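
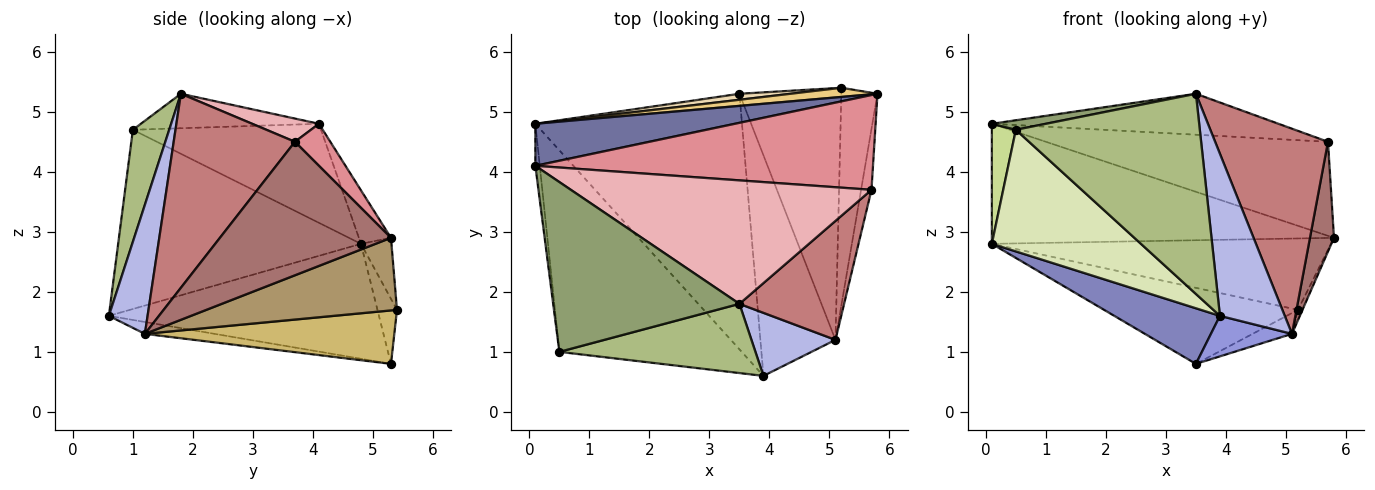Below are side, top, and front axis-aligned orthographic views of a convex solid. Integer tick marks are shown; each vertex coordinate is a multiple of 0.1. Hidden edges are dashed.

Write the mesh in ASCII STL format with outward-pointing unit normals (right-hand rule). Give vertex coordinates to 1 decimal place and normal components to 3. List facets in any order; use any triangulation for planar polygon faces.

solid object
 facet normal -0.088 0.940 0.329
  outer loop
   vertex 0.1 4.8 2.8
   vertex 0.1 4.1 4.8
   vertex 5.8 5.3 2.9
  endloop
 endfacet
 facet normal -0.478 -0.187 -0.859
  outer loop
   vertex 0.1 4.8 2.8
   vertex 3.5 5.3 0.8
   vertex 3.9 0.6 1.6
  endloop
 endfacet
 facet normal -0.154 -0.179 -0.972
  outer loop
   vertex 5.1 1.2 1.3
   vertex 3.9 0.6 1.6
   vertex 3.5 5.3 0.8
  endloop
 endfacet
 facet normal 0.486 -0.814 0.317
  outer loop
   vertex 5.1 1.2 1.3
   vertex 3.5 1.8 5.3
   vertex 3.9 0.6 1.6
  endloop
 endfacet
 facet normal -0.182 -0.055 0.982
  outer loop
   vertex 0.5 1.0 4.7
   vertex 3.5 1.8 5.3
   vertex 0.1 4.1 4.8
  endloop
 endfacet
 facet normal 0.184 -0.929 0.321
  outer loop
   vertex 0.5 1.0 4.7
   vertex 3.9 0.6 1.6
   vertex 3.5 1.8 5.3
  endloop
 endfacet
 facet normal -0.991 -0.126 -0.044
  outer loop
   vertex 0.5 1.0 4.7
   vertex 0.1 4.1 4.8
   vertex 0.1 4.8 2.8
  endloop
 endfacet
 facet normal -0.644 -0.395 -0.655
  outer loop
   vertex 0.5 1.0 4.7
   vertex 0.1 4.8 2.8
   vertex 3.9 0.6 1.6
  endloop
 endfacet
 facet normal 0.895 0.021 -0.446
  outer loop
   vertex 5.2 5.4 1.7
   vertex 5.8 5.3 2.9
   vertex 5.1 1.2 1.3
  endloop
 endfacet
 facet normal 0.463 0.073 -0.883
  outer loop
   vertex 5.2 5.4 1.7
   vertex 5.1 1.2 1.3
   vertex 3.5 5.3 0.8
  endloop
 endfacet
 facet normal -0.089 0.988 0.127
  outer loop
   vertex 5.2 5.4 1.7
   vertex 0.1 4.8 2.8
   vertex 5.8 5.3 2.9
  endloop
 endfacet
 facet normal -0.100 0.992 0.078
  outer loop
   vertex 5.2 5.4 1.7
   vertex 3.5 5.3 0.8
   vertex 0.1 4.8 2.8
  endloop
 endfacet
 facet normal 0.987 -0.139 -0.077
  outer loop
   vertex 5.7 3.7 4.5
   vertex 5.1 1.2 1.3
   vertex 5.8 5.3 2.9
  endloop
 endfacet
 facet normal 0.681 -0.634 0.367
  outer loop
   vertex 5.7 3.7 4.5
   vertex 3.5 1.8 5.3
   vertex 5.1 1.2 1.3
  endloop
 endfacet
 facet normal 0.088 0.702 0.707
  outer loop
   vertex 5.7 3.7 4.5
   vertex 5.8 5.3 2.9
   vertex 0.1 4.1 4.8
  endloop
 endfacet
 facet normal 0.073 0.314 0.947
  outer loop
   vertex 5.7 3.7 4.5
   vertex 0.1 4.1 4.8
   vertex 3.5 1.8 5.3
  endloop
 endfacet
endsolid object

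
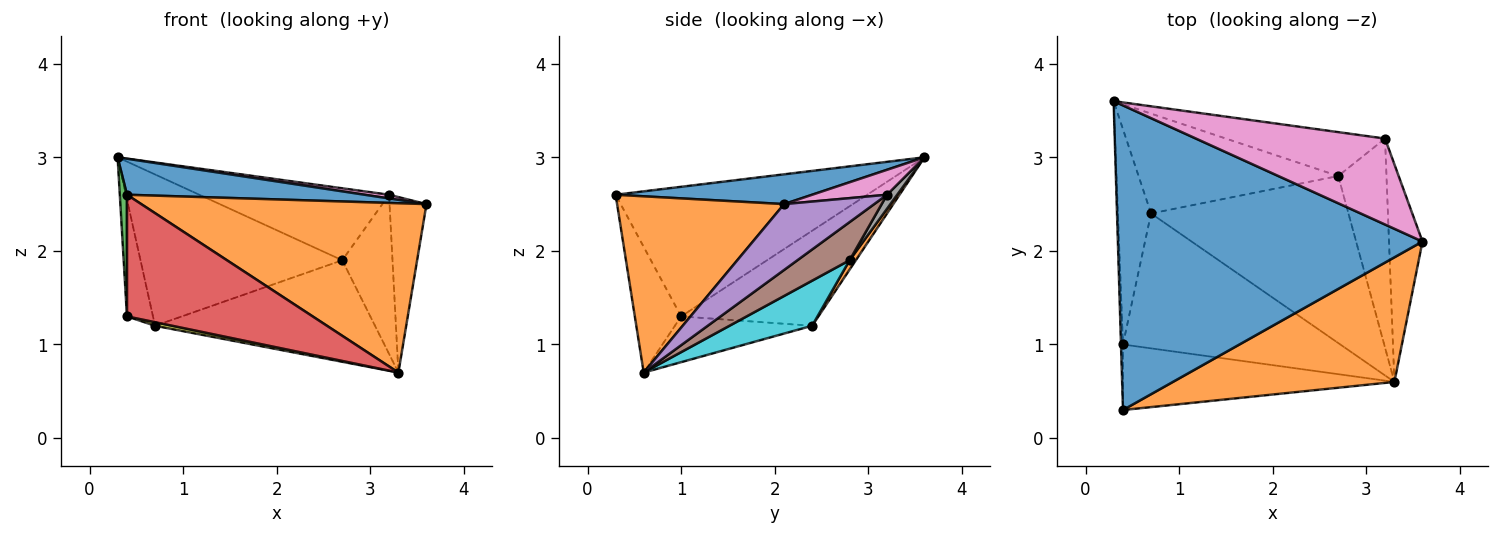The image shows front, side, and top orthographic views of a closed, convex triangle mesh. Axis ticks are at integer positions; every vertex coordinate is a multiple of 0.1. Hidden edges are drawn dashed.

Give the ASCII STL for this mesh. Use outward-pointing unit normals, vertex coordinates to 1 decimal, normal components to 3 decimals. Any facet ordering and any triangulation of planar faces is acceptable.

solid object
 facet normal 0.097 -0.117 0.988
  outer loop
   vertex 0.4 0.3 2.6
   vertex 3.6 2.1 2.5
   vertex 0.3 3.6 3.0
  endloop
 endfacet
 facet normal 0.427 -0.729 0.536
  outer loop
   vertex 3.3 0.6 0.7
   vertex 3.6 2.1 2.5
   vertex 0.4 0.3 2.6
  endloop
 endfacet
 facet normal -0.999 -0.028 -0.015
  outer loop
   vertex 0.4 1.0 1.3
   vertex 0.4 0.3 2.6
   vertex 0.3 3.6 3.0
  endloop
 endfacet
 facet normal -0.214 -0.860 -0.463
  outer loop
   vertex 0.4 1.0 1.3
   vertex 3.3 0.6 0.7
   vertex 0.4 0.3 2.6
  endloop
 endfacet
 facet normal 0.837 0.343 -0.426
  outer loop
   vertex 3.2 3.2 2.6
   vertex 3.6 2.1 2.5
   vertex 3.3 0.6 0.7
  endloop
 endfacet
 facet normal 0.533 0.513 -0.673
  outer loop
   vertex 3.2 3.2 2.6
   vertex 3.3 0.6 0.7
   vertex 2.7 2.8 1.9
  endloop
 endfacet
 facet normal 0.131 -0.042 0.991
  outer loop
   vertex 3.2 3.2 2.6
   vertex 0.3 3.6 3.0
   vertex 3.6 2.1 2.5
  endloop
 endfacet
 facet normal 0.046 0.853 -0.520
  outer loop
   vertex 3.2 3.2 2.6
   vertex 2.7 2.8 1.9
   vertex 0.3 3.6 3.0
  endloop
 endfacet
 facet normal -0.206 -0.026 -0.978
  outer loop
   vertex 0.7 2.4 1.2
   vertex 3.3 0.6 0.7
   vertex 0.4 1.0 1.3
  endloop
 endfacet
 facet normal 0.192 0.510 -0.839
  outer loop
   vertex 0.7 2.4 1.2
   vertex 2.7 2.8 1.9
   vertex 3.3 0.6 0.7
  endloop
 endfacet
 facet normal -0.930 0.176 -0.324
  outer loop
   vertex 0.7 2.4 1.2
   vertex 0.4 1.0 1.3
   vertex 0.3 3.6 3.0
  endloop
 endfacet
 facet normal 0.026 0.834 -0.551
  outer loop
   vertex 0.7 2.4 1.2
   vertex 0.3 3.6 3.0
   vertex 2.7 2.8 1.9
  endloop
 endfacet
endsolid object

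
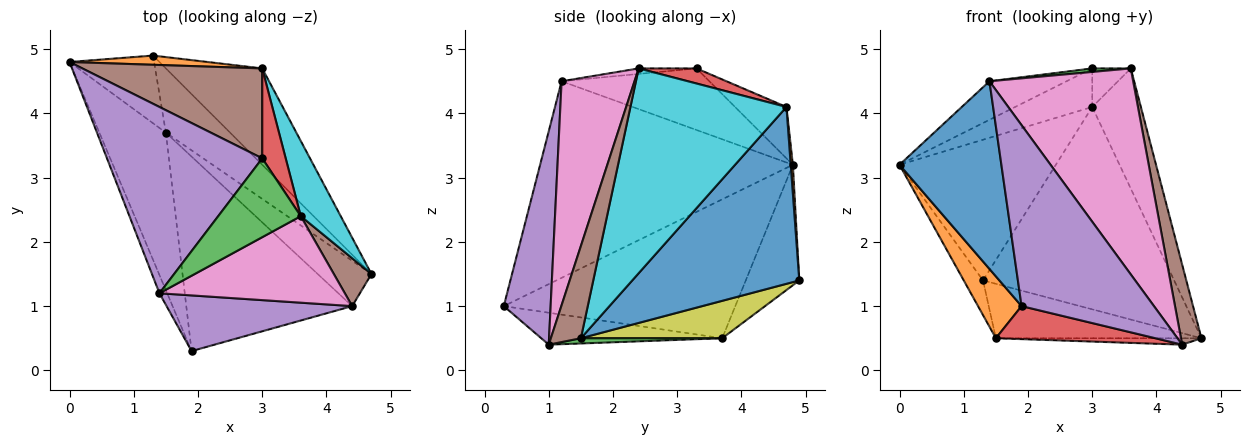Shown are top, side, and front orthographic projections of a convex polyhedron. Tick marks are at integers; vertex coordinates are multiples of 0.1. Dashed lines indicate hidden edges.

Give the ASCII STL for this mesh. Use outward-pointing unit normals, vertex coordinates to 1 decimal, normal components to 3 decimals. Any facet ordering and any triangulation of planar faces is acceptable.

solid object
 facet normal -0.927 -0.374 -0.036
  outer loop
   vertex 1.4 1.2 4.5
   vertex 0.0 4.8 3.2
   vertex 1.9 0.3 1.0
  endloop
 endfacet
 facet normal -0.889 -0.167 -0.426
  outer loop
   vertex 1.5 3.7 0.5
   vertex 1.9 0.3 1.0
   vertex 0.0 4.8 3.2
  endloop
 endfacet
 facet normal 0.096 0.140 -0.986
  outer loop
   vertex 4.4 1.0 0.4
   vertex 1.5 3.7 0.5
   vertex 4.7 1.5 0.5
  endloop
 endfacet
 facet normal -0.186 -0.164 -0.969
  outer loop
   vertex 4.4 1.0 0.4
   vertex 1.9 0.3 1.0
   vertex 1.5 3.7 0.5
  endloop
 endfacet
 facet normal 0.320 -0.905 0.279
  outer loop
   vertex 4.4 1.0 0.4
   vertex 1.4 1.2 4.5
   vertex 1.9 0.3 1.0
  endloop
 endfacet
 facet normal 0.783 -0.534 0.319
  outer loop
   vertex 4.4 1.0 0.4
   vertex 4.7 1.5 0.5
   vertex 3.6 2.4 4.7
  endloop
 endfacet
 facet normal 0.424 -0.835 0.351
  outer loop
   vertex 4.4 1.0 0.4
   vertex 3.6 2.4 4.7
   vertex 1.4 1.2 4.5
  endloop
 endfacet
 facet normal -0.785 0.283 -0.551
  outer loop
   vertex 1.3 4.9 1.4
   vertex 1.5 3.7 0.5
   vertex 0.0 4.8 3.2
  endloop
 endfacet
 facet normal 0.406 0.591 -0.697
  outer loop
   vertex 1.3 4.9 1.4
   vertex 4.7 1.5 0.5
   vertex 1.5 3.7 0.5
  endloop
 endfacet
 facet normal 0.939 0.293 0.183
  outer loop
   vertex 3.0 4.7 4.1
   vertex 3.6 2.4 4.7
   vertex 4.7 1.5 0.5
  endloop
 endfacet
 facet normal 0.619 0.709 -0.338
  outer loop
   vertex 3.0 4.7 4.1
   vertex 4.7 1.5 0.5
   vertex 1.3 4.9 1.4
  endloop
 endfacet
 facet normal 0.014 0.998 0.065
  outer loop
   vertex 3.0 4.7 4.1
   vertex 1.3 4.9 1.4
   vertex 0.0 4.8 3.2
  endloop
 endfacet
 facet normal -0.066 -0.044 0.997
  outer loop
   vertex 3.0 3.3 4.7
   vertex 1.4 1.2 4.5
   vertex 3.6 2.4 4.7
  endloop
 endfacet
 facet normal 0.509 0.339 0.791
  outer loop
   vertex 3.0 3.3 4.7
   vertex 3.6 2.4 4.7
   vertex 3.0 4.7 4.1
  endloop
 endfacet
 facet normal -0.362 0.189 0.913
  outer loop
   vertex 3.0 3.3 4.7
   vertex 0.0 4.8 3.2
   vertex 1.4 1.2 4.5
  endloop
 endfacet
 facet normal -0.254 0.381 0.889
  outer loop
   vertex 3.0 3.3 4.7
   vertex 3.0 4.7 4.1
   vertex 0.0 4.8 3.2
  endloop
 endfacet
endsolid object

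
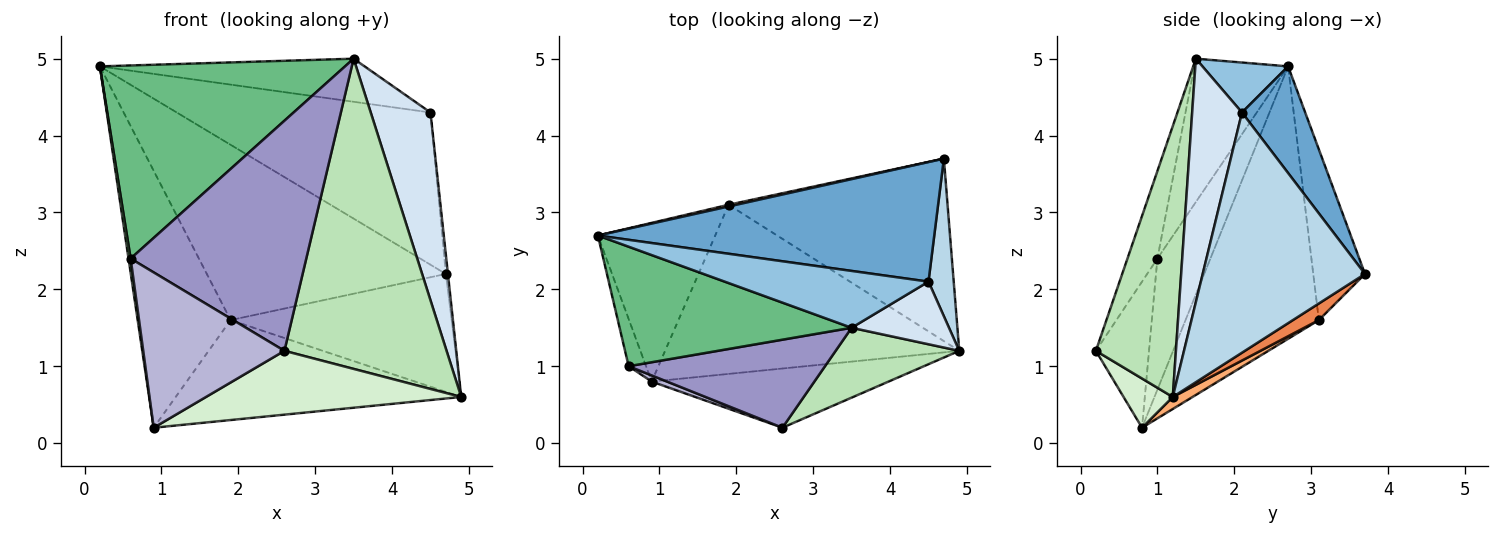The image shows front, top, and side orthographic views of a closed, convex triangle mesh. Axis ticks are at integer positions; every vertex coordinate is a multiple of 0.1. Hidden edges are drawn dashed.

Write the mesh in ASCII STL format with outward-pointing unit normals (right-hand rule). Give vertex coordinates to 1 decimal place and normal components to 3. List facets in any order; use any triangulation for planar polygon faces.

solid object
 facet normal 0.192 0.772 0.606
  outer loop
   vertex 4.5 2.1 4.3
   vertex 4.7 3.7 2.2
   vertex 0.2 2.7 4.9
  endloop
 endfacet
 facet normal 0.192 0.593 0.782
  outer loop
   vertex 4.5 2.1 4.3
   vertex 0.2 2.7 4.9
   vertex 3.5 1.5 5.0
  endloop
 endfacet
 facet normal 0.994 0.013 0.104
  outer loop
   vertex 4.5 2.1 4.3
   vertex 4.9 1.2 0.6
   vertex 4.7 3.7 2.2
  endloop
 endfacet
 facet normal 0.620 -0.744 0.248
  outer loop
   vertex 4.5 2.1 4.3
   vertex 3.5 1.5 5.0
   vertex 4.9 1.2 0.6
  endloop
 endfacet
 facet normal 0.064 0.542 -0.838
  outer loop
   vertex 1.9 3.1 1.6
   vertex 4.7 3.7 2.2
   vertex 4.9 1.2 0.6
  endloop
 endfacet
 facet normal 0.035 0.508 -0.860
  outer loop
   vertex 1.9 3.1 1.6
   vertex 4.9 1.2 0.6
   vertex 0.9 0.8 0.2
  endloop
 endfacet
 facet normal -0.211 0.977 0.010
  outer loop
   vertex 1.9 3.1 1.6
   vertex 0.2 2.7 4.9
   vertex 4.7 3.7 2.2
  endloop
 endfacet
 facet normal -0.774 0.539 -0.333
  outer loop
   vertex 1.9 3.1 1.6
   vertex 0.9 0.8 0.2
   vertex 0.2 2.7 4.9
  endloop
 endfacet
 facet normal -0.309 -0.809 0.500
  outer loop
   vertex 0.6 1.0 2.4
   vertex 3.5 1.5 5.0
   vertex 0.2 2.7 4.9
  endloop
 endfacet
 facet normal -0.991 -0.040 -0.131
  outer loop
   vertex 0.6 1.0 2.4
   vertex 0.2 2.7 4.9
   vertex 0.9 0.8 0.2
  endloop
 endfacet
 facet normal 0.434 -0.879 0.198
  outer loop
   vertex 2.6 0.2 1.2
   vertex 4.9 1.2 0.6
   vertex 3.5 1.5 5.0
  endloop
 endfacet
 facet normal 0.140 -0.726 -0.673
  outer loop
   vertex 2.6 0.2 1.2
   vertex 0.9 0.8 0.2
   vertex 4.9 1.2 0.6
  endloop
 endfacet
 facet normal -0.157 -0.922 0.353
  outer loop
   vertex 2.6 0.2 1.2
   vertex 3.5 1.5 5.0
   vertex 0.6 1.0 2.4
  endloop
 endfacet
 facet normal -0.352 -0.935 0.037
  outer loop
   vertex 2.6 0.2 1.2
   vertex 0.6 1.0 2.4
   vertex 0.9 0.8 0.2
  endloop
 endfacet
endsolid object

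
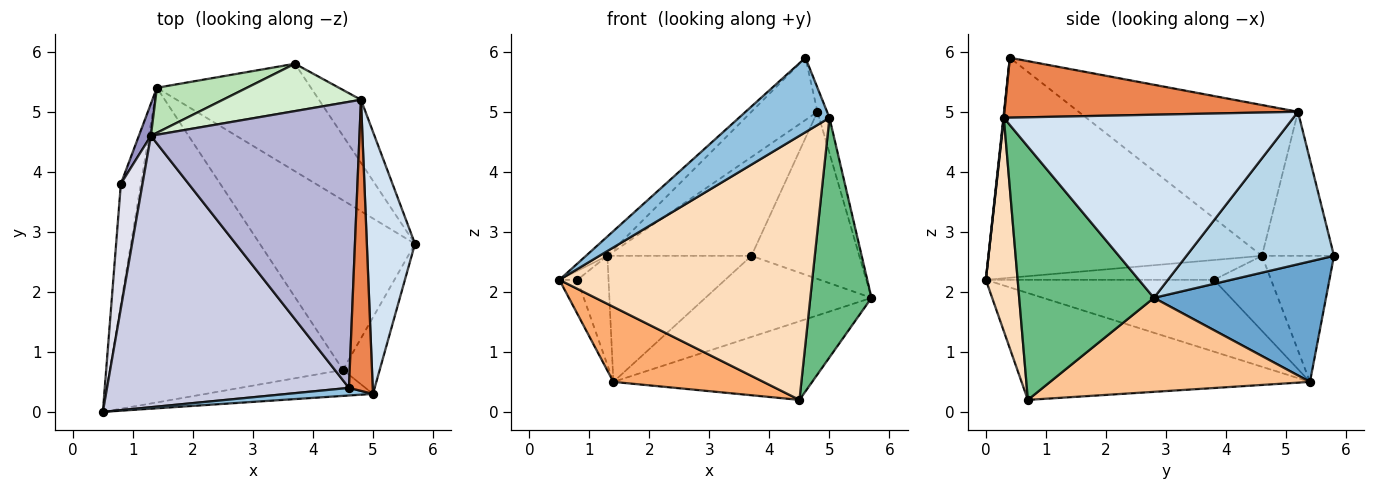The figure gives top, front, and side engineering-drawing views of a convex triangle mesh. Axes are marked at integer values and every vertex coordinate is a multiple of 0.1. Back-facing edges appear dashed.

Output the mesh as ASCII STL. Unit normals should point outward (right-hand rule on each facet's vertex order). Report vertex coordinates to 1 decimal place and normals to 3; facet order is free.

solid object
 facet normal 0.529 0.511 -0.677
  outer loop
   vertex 1.4 5.4 0.5
   vertex 3.7 5.8 2.6
   vertex 5.7 2.8 1.9
  endloop
 endfacet
 facet normal 0.005 -0.995 0.102
  outer loop
   vertex 5.0 0.3 4.9
   vertex 4.6 0.4 5.9
   vertex 0.5 0.0 2.2
  endloop
 endfacet
 facet normal 0.788 0.576 -0.217
  outer loop
   vertex 4.8 5.2 5.0
   vertex 5.7 2.8 1.9
   vertex 3.7 5.8 2.6
  endloop
 endfacet
 facet normal 0.967 0.034 0.254
  outer loop
   vertex 4.8 5.2 5.0
   vertex 5.0 0.3 4.9
   vertex 5.7 2.8 1.9
  endloop
 endfacet
 facet normal 0.929 0.030 0.369
  outer loop
   vertex 4.8 5.2 5.0
   vertex 4.6 0.4 5.9
   vertex 5.0 0.3 4.9
  endloop
 endfacet
 facet normal -0.407 -0.212 -0.888
  outer loop
   vertex 4.5 0.7 0.2
   vertex 0.5 0.0 2.2
   vertex 1.4 5.4 0.5
  endloop
 endfacet
 facet normal 0.482 0.368 -0.795
  outer loop
   vertex 4.5 0.7 0.2
   vertex 1.4 5.4 0.5
   vertex 5.7 2.8 1.9
  endloop
 endfacet
 facet normal 0.124 -0.987 -0.097
  outer loop
   vertex 4.5 0.7 0.2
   vertex 5.0 0.3 4.9
   vertex 0.5 0.0 2.2
  endloop
 endfacet
 facet normal 0.903 -0.410 -0.131
  outer loop
   vertex 4.5 0.7 0.2
   vertex 5.7 2.8 1.9
   vertex 5.0 0.3 4.9
  endloop
 endfacet
 facet normal -0.961 0.076 -0.268
  outer loop
   vertex 0.8 3.8 2.2
   vertex 1.4 5.4 0.5
   vertex 0.5 0.0 2.2
  endloop
 endfacet
 facet normal -0.426 0.852 0.304
  outer loop
   vertex 1.3 4.6 2.6
   vertex 3.7 5.8 2.6
   vertex 1.4 5.4 0.5
  endloop
 endfacet
 facet normal -0.411 0.822 0.394
  outer loop
   vertex 1.3 4.6 2.6
   vertex 4.8 5.2 5.0
   vertex 3.7 5.8 2.6
  endloop
 endfacet
 facet normal -0.870 0.474 0.139
  outer loop
   vertex 1.3 4.6 2.6
   vertex 1.4 5.4 0.5
   vertex 0.8 3.8 2.2
  endloop
 endfacet
 facet normal -0.577 0.174 0.798
  outer loop
   vertex 1.3 4.6 2.6
   vertex 4.6 0.4 5.9
   vertex 4.8 5.2 5.0
  endloop
 endfacet
 facet normal -0.672 0.053 0.739
  outer loop
   vertex 1.3 4.6 2.6
   vertex 0.5 0.0 2.2
   vertex 4.6 0.4 5.9
  endloop
 endfacet
 facet normal -0.674 0.053 0.736
  outer loop
   vertex 1.3 4.6 2.6
   vertex 0.8 3.8 2.2
   vertex 0.5 0.0 2.2
  endloop
 endfacet
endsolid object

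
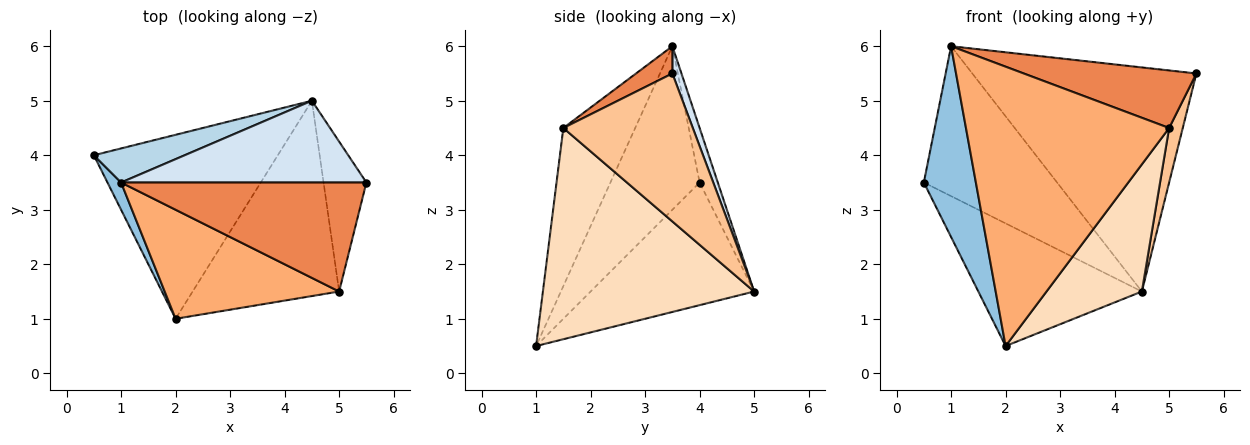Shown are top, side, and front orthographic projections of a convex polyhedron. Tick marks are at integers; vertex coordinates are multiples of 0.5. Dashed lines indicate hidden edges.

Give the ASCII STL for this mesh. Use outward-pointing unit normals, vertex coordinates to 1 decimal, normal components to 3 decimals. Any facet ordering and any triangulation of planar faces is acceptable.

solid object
 facet normal -0.485 0.485 -0.728
  outer loop
   vertex 4.5 5.0 1.5
   vertex 2.0 1.0 0.5
   vertex 0.5 4.0 3.5
  endloop
 endfacet
 facet normal -0.862 -0.503 0.072
  outer loop
   vertex 1.0 3.5 6.0
   vertex 0.5 4.0 3.5
   vertex 2.0 1.0 0.5
  endloop
 endfacet
 facet normal -0.132 0.967 0.220
  outer loop
   vertex 1.0 3.5 6.0
   vertex 4.5 5.0 1.5
   vertex 0.5 4.0 3.5
  endloop
 endfacet
 facet normal 0.038 0.939 0.343
  outer loop
   vertex 1.0 3.5 6.0
   vertex 5.5 3.5 5.5
   vertex 4.5 5.0 1.5
  endloop
 endfacet
 facet normal 0.098 -0.465 0.880
  outer loop
   vertex 5.0 1.5 4.5
   vertex 5.5 3.5 5.5
   vertex 1.0 3.5 6.0
  endloop
 endfacet
 facet normal -0.313 -0.885 0.345
  outer loop
   vertex 5.0 1.5 4.5
   vertex 1.0 3.5 6.0
   vertex 2.0 1.0 0.5
  endloop
 endfacet
 facet normal 0.956 -0.101 -0.277
  outer loop
   vertex 5.0 1.5 4.5
   vertex 4.5 5.0 1.5
   vertex 5.5 3.5 5.5
  endloop
 endfacet
 facet normal 0.770 -0.348 -0.534
  outer loop
   vertex 5.0 1.5 4.5
   vertex 2.0 1.0 0.5
   vertex 4.5 5.0 1.5
  endloop
 endfacet
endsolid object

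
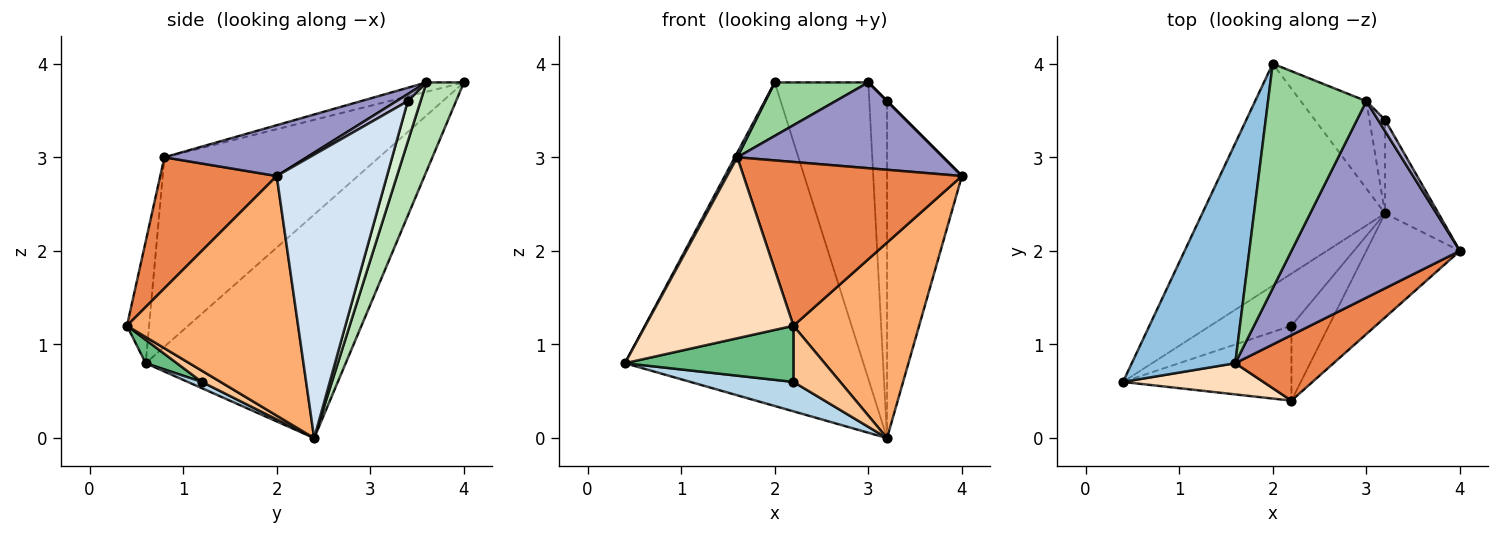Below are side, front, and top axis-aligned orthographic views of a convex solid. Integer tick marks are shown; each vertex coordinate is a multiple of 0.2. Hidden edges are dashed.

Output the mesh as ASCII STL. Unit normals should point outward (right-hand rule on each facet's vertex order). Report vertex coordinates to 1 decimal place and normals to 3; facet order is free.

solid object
 facet normal -0.569 0.678 -0.465
  outer loop
   vertex 3.2 2.4 0.0
   vertex 0.4 0.6 0.8
   vertex 2.0 4.0 3.8
  endloop
 endfacet
 facet normal -0.877 -0.010 0.480
  outer loop
   vertex 1.6 0.8 3.0
   vertex 2.0 4.0 3.8
   vertex 0.4 0.6 0.8
  endloop
 endfacet
 facet normal 0.067 -0.490 -0.869
  outer loop
   vertex 2.2 1.2 0.6
   vertex 0.4 0.6 0.8
   vertex 3.2 2.4 0.0
  endloop
 endfacet
 facet normal 0.817 0.555 -0.154
  outer loop
   vertex 3.2 3.4 3.6
   vertex 4.0 2.0 2.8
   vertex 3.2 2.4 0.0
  endloop
 endfacet
 facet normal 0.444 -0.832 0.333
  outer loop
   vertex 2.2 0.4 1.2
   vertex 4.0 2.0 2.8
   vertex 1.6 0.8 3.0
  endloop
 endfacet
 facet normal 0.769 -0.565 -0.300
  outer loop
   vertex 2.2 0.4 1.2
   vertex 3.2 2.4 0.0
   vertex 4.0 2.0 2.8
  endloop
 endfacet
 facet normal 0.233 -0.583 -0.778
  outer loop
   vertex 2.2 0.4 1.2
   vertex 2.2 1.2 0.6
   vertex 3.2 2.4 0.0
  endloop
 endfacet
 facet normal -0.146 -0.975 0.168
  outer loop
   vertex 2.2 0.4 1.2
   vertex 1.6 0.8 3.0
   vertex 0.4 0.6 0.8
  endloop
 endfacet
 facet normal 0.110 -0.596 -0.795
  outer loop
   vertex 2.2 0.4 1.2
   vertex 0.4 0.6 0.8
   vertex 2.2 1.2 0.6
  endloop
 endfacet
 facet normal -0.092 -0.231 0.969
  outer loop
   vertex 3.0 3.6 3.8
   vertex 2.0 4.0 3.8
   vertex 1.6 0.8 3.0
  endloop
 endfacet
 facet normal 0.358 0.896 -0.264
  outer loop
   vertex 3.0 3.6 3.8
   vertex 3.2 2.4 0.0
   vertex 2.0 4.0 3.8
  endloop
 endfacet
 facet normal 0.571 0.791 -0.220
  outer loop
   vertex 3.0 3.6 3.8
   vertex 3.2 3.4 3.6
   vertex 3.2 2.4 0.0
  endloop
 endfacet
 facet normal 0.266 -0.386 0.883
  outer loop
   vertex 3.0 3.6 3.8
   vertex 1.6 0.8 3.0
   vertex 4.0 2.0 2.8
  endloop
 endfacet
 facet normal 0.707 0.000 0.707
  outer loop
   vertex 3.0 3.6 3.8
   vertex 4.0 2.0 2.8
   vertex 3.2 3.4 3.6
  endloop
 endfacet
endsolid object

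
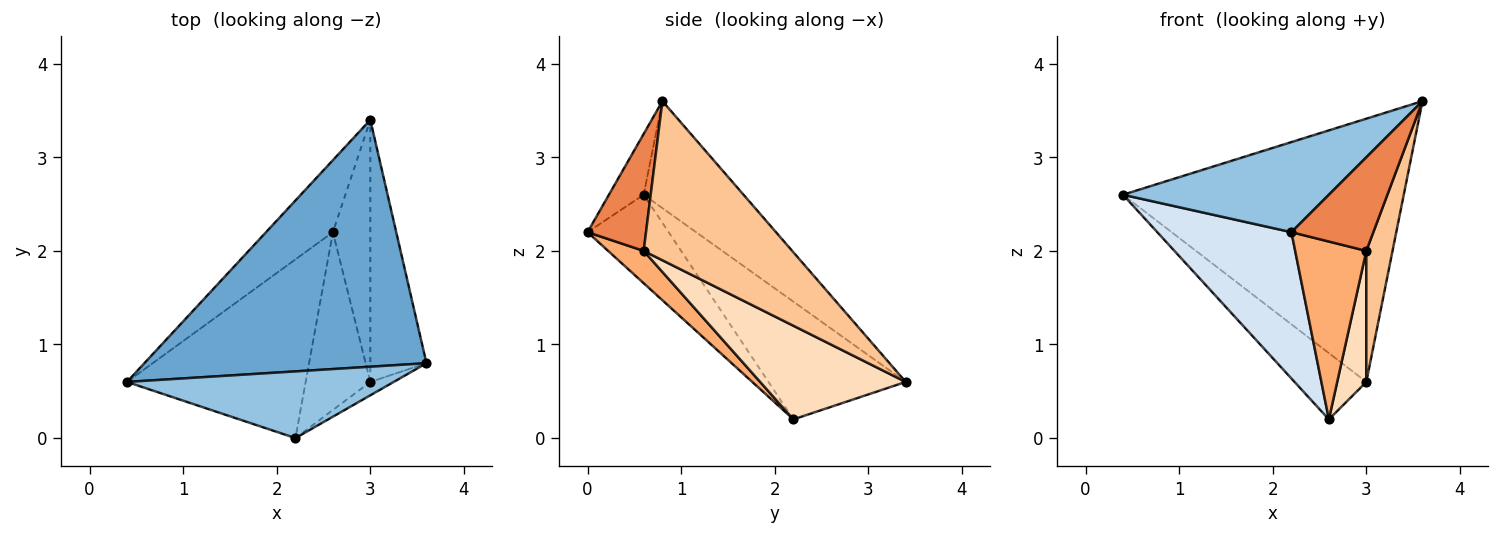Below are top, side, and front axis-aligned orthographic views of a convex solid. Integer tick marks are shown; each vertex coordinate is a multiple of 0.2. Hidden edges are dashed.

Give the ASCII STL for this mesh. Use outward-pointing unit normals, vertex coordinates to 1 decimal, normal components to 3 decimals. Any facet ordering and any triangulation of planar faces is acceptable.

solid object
 facet normal -0.251 0.706 0.662
  outer loop
   vertex 3.0 3.4 0.6
   vertex 0.4 0.6 2.6
   vertex 3.6 0.8 3.6
  endloop
 endfacet
 facet normal -0.134 -0.796 0.590
  outer loop
   vertex 2.2 0.0 2.2
   vertex 3.6 0.8 3.6
   vertex 0.4 0.6 2.6
  endloop
 endfacet
 facet normal -0.792 0.414 -0.450
  outer loop
   vertex 2.6 2.2 0.2
   vertex 0.4 0.6 2.6
   vertex 3.0 3.4 0.6
  endloop
 endfacet
 facet normal -0.358 -0.592 -0.722
  outer loop
   vertex 2.6 2.2 0.2
   vertex 2.2 0.0 2.2
   vertex 0.4 0.6 2.6
  endloop
 endfacet
 facet normal 0.577 -0.808 -0.115
  outer loop
   vertex 3.0 0.6 2.0
   vertex 3.6 0.8 3.6
   vertex 2.2 0.0 2.2
  endloop
 endfacet
 facet normal 0.333 -0.667 -0.667
  outer loop
   vertex 3.0 0.6 2.0
   vertex 2.2 0.0 2.2
   vertex 2.6 2.2 0.2
  endloop
 endfacet
 facet normal 0.930 -0.164 -0.328
  outer loop
   vertex 3.0 0.6 2.0
   vertex 3.0 3.4 0.6
   vertex 3.6 0.8 3.6
  endloop
 endfacet
 facet normal 0.913 -0.183 -0.365
  outer loop
   vertex 3.0 0.6 2.0
   vertex 2.6 2.2 0.2
   vertex 3.0 3.4 0.6
  endloop
 endfacet
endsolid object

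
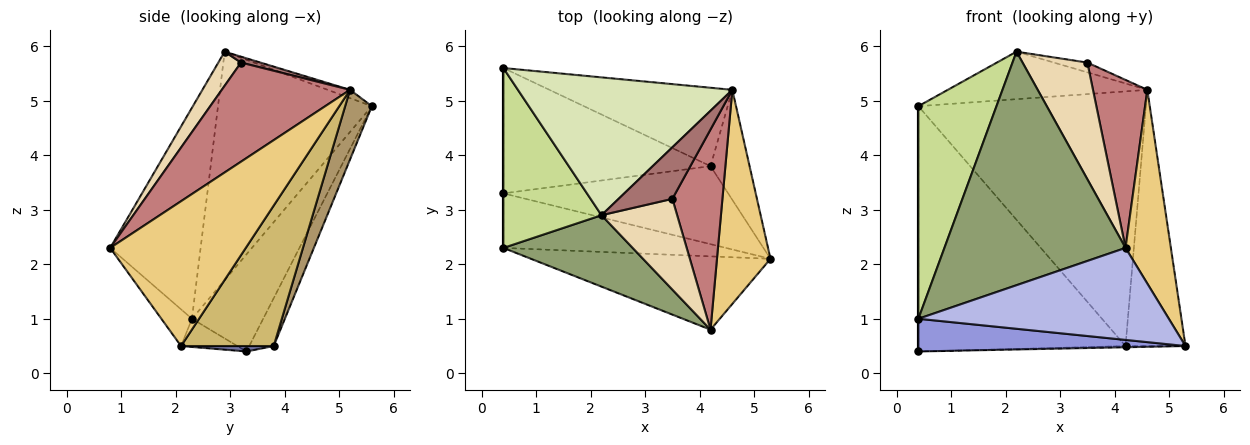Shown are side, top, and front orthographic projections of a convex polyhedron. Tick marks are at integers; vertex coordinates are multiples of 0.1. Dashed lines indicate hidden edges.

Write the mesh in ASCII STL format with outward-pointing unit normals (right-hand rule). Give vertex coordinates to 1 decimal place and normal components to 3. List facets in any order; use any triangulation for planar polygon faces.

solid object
 facet normal 0.024 0.016 -1.000
  outer loop
   vertex 4.2 3.8 0.5
   vertex 5.3 2.1 0.5
   vertex 0.4 3.3 0.4
  endloop
 endfacet
 facet normal -0.105 0.886 -0.453
  outer loop
   vertex 4.2 3.8 0.5
   vertex 0.4 3.3 0.4
   vertex 0.4 5.6 4.9
  endloop
 endfacet
 facet normal -0.108 -0.511 -0.852
  outer loop
   vertex 0.4 2.3 1.0
   vertex 0.4 3.3 0.4
   vertex 5.3 2.1 0.5
  endloop
 endfacet
 facet normal -0.095 -0.779 -0.620
  outer loop
   vertex 0.4 2.3 1.0
   vertex 5.3 2.1 0.5
   vertex 4.2 0.8 2.3
  endloop
 endfacet
 facet normal -0.431 -0.863 0.264
  outer loop
   vertex 0.4 2.3 1.0
   vertex 4.2 0.8 2.3
   vertex 2.2 2.9 5.9
  endloop
 endfacet
 facet normal -1.000 0.000 0.000
  outer loop
   vertex 0.4 2.3 1.0
   vertex 0.4 5.6 4.9
   vertex 0.4 3.3 0.4
  endloop
 endfacet
 facet normal -0.833 -0.423 0.358
  outer loop
   vertex 0.4 2.3 1.0
   vertex 2.2 2.9 5.9
   vertex 0.4 5.6 4.9
  endloop
 endfacet
 facet normal -0.036 0.326 0.945
  outer loop
   vertex 4.6 5.2 5.2
   vertex 0.4 5.6 4.9
   vertex 2.2 2.9 5.9
  endloop
 endfacet
 facet normal 0.111 0.950 -0.292
  outer loop
   vertex 4.6 5.2 5.2
   vertex 4.2 3.8 0.5
   vertex 0.4 5.6 4.9
  endloop
 endfacet
 facet normal 0.818 0.529 -0.227
  outer loop
   vertex 4.6 5.2 5.2
   vertex 5.3 2.1 0.5
   vertex 4.2 3.8 0.5
  endloop
 endfacet
 facet normal 0.895 -0.299 0.331
  outer loop
   vertex 4.6 5.2 5.2
   vertex 4.2 0.8 2.3
   vertex 5.3 2.1 0.5
  endloop
 endfacet
 facet normal 0.267 -0.761 0.592
  outer loop
   vertex 3.5 3.2 5.7
   vertex 2.2 2.9 5.9
   vertex 4.2 0.8 2.3
  endloop
 endfacet
 facet normal 0.108 0.185 0.977
  outer loop
   vertex 3.5 3.2 5.7
   vertex 4.6 5.2 5.2
   vertex 2.2 2.9 5.9
  endloop
 endfacet
 facet normal 0.835 -0.354 0.422
  outer loop
   vertex 3.5 3.2 5.7
   vertex 4.2 0.8 2.3
   vertex 4.6 5.2 5.2
  endloop
 endfacet
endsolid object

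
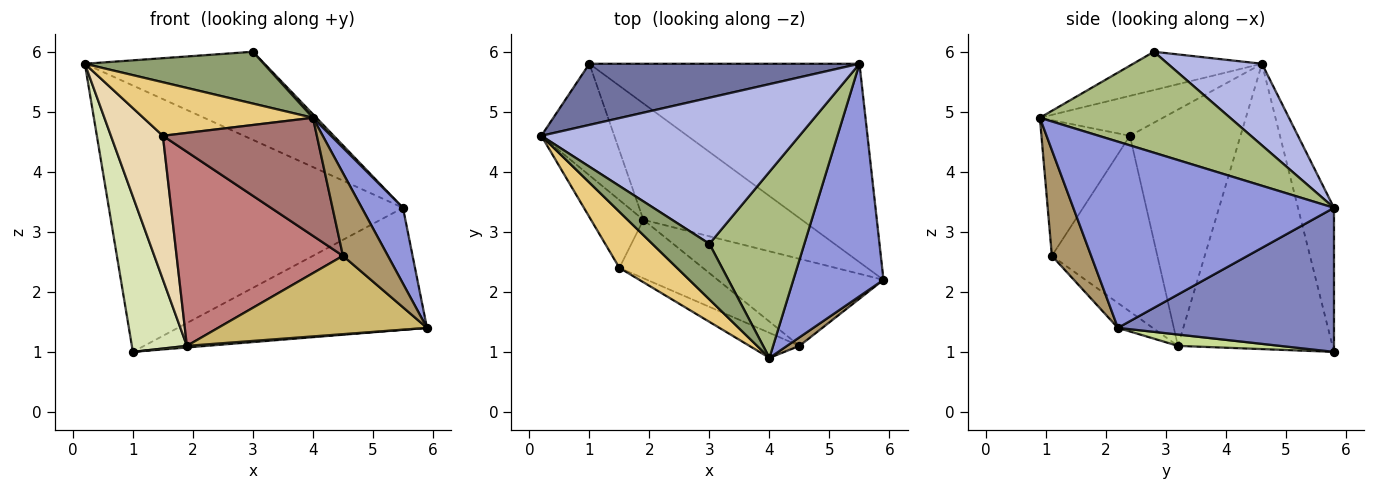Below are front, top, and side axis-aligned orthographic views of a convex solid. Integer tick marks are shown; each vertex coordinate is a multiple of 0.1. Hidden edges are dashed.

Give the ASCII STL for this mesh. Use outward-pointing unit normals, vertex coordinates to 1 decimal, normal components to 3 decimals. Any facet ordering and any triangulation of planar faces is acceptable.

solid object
 facet normal -0.119 0.968 0.222
  outer loop
   vertex 1.0 5.8 1.0
   vertex 0.2 4.6 5.8
   vertex 5.5 5.8 3.4
  endloop
 endfacet
 facet normal 0.414 0.477 -0.776
  outer loop
   vertex 1.0 5.8 1.0
   vertex 5.5 5.8 3.4
   vertex 5.9 2.2 1.4
  endloop
 endfacet
 facet normal 0.891 -0.141 0.431
  outer loop
   vertex 4.0 0.9 4.9
   vertex 5.9 2.2 1.4
   vertex 5.5 5.8 3.4
  endloop
 endfacet
 facet normal 0.261 0.498 0.827
  outer loop
   vertex 3.0 2.8 6.0
   vertex 5.5 5.8 3.4
   vertex 0.2 4.6 5.8
  endloop
 endfacet
 facet normal -0.440 -0.612 0.657
  outer loop
   vertex 3.0 2.8 6.0
   vertex 0.2 4.6 5.8
   vertex 4.0 0.9 4.9
  endloop
 endfacet
 facet normal 0.728 -0.013 0.685
  outer loop
   vertex 3.0 2.8 6.0
   vertex 4.0 0.9 4.9
   vertex 5.5 5.8 3.4
  endloop
 endfacet
 facet normal 0.071 -0.014 -0.997
  outer loop
   vertex 1.9 3.2 1.1
   vertex 1.0 5.8 1.0
   vertex 5.9 2.2 1.4
  endloop
 endfacet
 facet normal -0.916 -0.326 -0.234
  outer loop
   vertex 1.9 3.2 1.1
   vertex 0.2 4.6 5.8
   vertex 1.0 5.8 1.0
  endloop
 endfacet
 facet normal 0.656 -0.751 0.077
  outer loop
   vertex 4.5 1.1 2.6
   vertex 5.9 2.2 1.4
   vertex 4.0 0.9 4.9
  endloop
 endfacet
 facet normal -0.111 -0.665 -0.739
  outer loop
   vertex 4.5 1.1 2.6
   vertex 1.9 3.2 1.1
   vertex 5.9 2.2 1.4
  endloop
 endfacet
 facet normal -0.448 -0.617 0.647
  outer loop
   vertex 1.5 2.4 4.6
   vertex 4.0 0.9 4.9
   vertex 0.2 4.6 5.8
  endloop
 endfacet
 facet normal -0.887 -0.417 -0.197
  outer loop
   vertex 1.5 2.4 4.6
   vertex 0.2 4.6 5.8
   vertex 1.9 3.2 1.1
  endloop
 endfacet
 facet normal -0.490 -0.853 -0.181
  outer loop
   vertex 1.5 2.4 4.6
   vertex 4.5 1.1 2.6
   vertex 4.0 0.9 4.9
  endloop
 endfacet
 facet normal -0.519 -0.819 -0.246
  outer loop
   vertex 1.5 2.4 4.6
   vertex 1.9 3.2 1.1
   vertex 4.5 1.1 2.6
  endloop
 endfacet
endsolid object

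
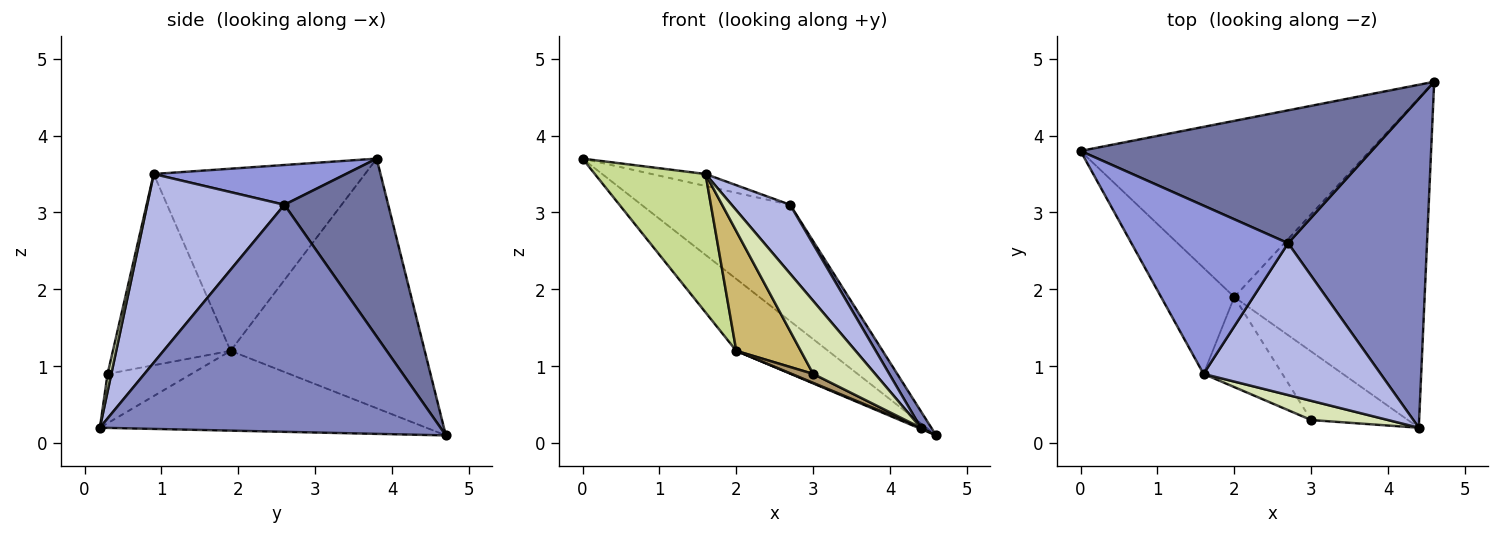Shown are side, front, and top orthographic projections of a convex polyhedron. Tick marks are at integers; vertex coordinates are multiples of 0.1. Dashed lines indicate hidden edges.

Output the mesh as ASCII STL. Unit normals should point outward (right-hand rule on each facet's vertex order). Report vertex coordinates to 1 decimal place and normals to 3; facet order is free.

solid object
 facet normal 0.418 0.598 0.684
  outer loop
   vertex 2.7 2.6 3.1
   vertex 4.6 4.7 0.1
   vertex 0.0 3.8 3.7
  endloop
 endfacet
 facet normal 0.853 -0.026 0.522
  outer loop
   vertex 2.7 2.6 3.1
   vertex 4.4 0.2 0.2
   vertex 4.6 4.7 0.1
  endloop
 endfacet
 facet normal 0.245 0.069 0.967
  outer loop
   vertex 1.6 0.9 3.5
   vertex 2.7 2.6 3.1
   vertex 0.0 3.8 3.7
  endloop
 endfacet
 facet normal 0.696 -0.297 0.654
  outer loop
   vertex 1.6 0.9 3.5
   vertex 4.4 0.2 0.2
   vertex 2.7 2.6 3.1
  endloop
 endfacet
 facet normal -0.624 0.295 -0.724
  outer loop
   vertex 2.0 1.9 1.2
   vertex 0.0 3.8 3.7
   vertex 4.6 4.7 0.1
  endloop
 endfacet
 facet normal -0.387 -0.003 -0.922
  outer loop
   vertex 2.0 1.9 1.2
   vertex 4.6 4.7 0.1
   vertex 4.4 0.2 0.2
  endloop
 endfacet
 facet normal -0.834 -0.437 -0.335
  outer loop
   vertex 2.0 1.9 1.2
   vertex 1.6 0.9 3.5
   vertex 0.0 3.8 3.7
  endloop
 endfacet
 facet normal 0.058 -0.965 0.254
  outer loop
   vertex 3.0 0.3 0.9
   vertex 4.4 0.2 0.2
   vertex 1.6 0.9 3.5
  endloop
 endfacet
 facet normal -0.451 -0.116 -0.885
  outer loop
   vertex 3.0 0.3 0.9
   vertex 2.0 1.9 1.2
   vertex 4.4 0.2 0.2
  endloop
 endfacet
 facet normal -0.825 -0.452 -0.340
  outer loop
   vertex 3.0 0.3 0.9
   vertex 1.6 0.9 3.5
   vertex 2.0 1.9 1.2
  endloop
 endfacet
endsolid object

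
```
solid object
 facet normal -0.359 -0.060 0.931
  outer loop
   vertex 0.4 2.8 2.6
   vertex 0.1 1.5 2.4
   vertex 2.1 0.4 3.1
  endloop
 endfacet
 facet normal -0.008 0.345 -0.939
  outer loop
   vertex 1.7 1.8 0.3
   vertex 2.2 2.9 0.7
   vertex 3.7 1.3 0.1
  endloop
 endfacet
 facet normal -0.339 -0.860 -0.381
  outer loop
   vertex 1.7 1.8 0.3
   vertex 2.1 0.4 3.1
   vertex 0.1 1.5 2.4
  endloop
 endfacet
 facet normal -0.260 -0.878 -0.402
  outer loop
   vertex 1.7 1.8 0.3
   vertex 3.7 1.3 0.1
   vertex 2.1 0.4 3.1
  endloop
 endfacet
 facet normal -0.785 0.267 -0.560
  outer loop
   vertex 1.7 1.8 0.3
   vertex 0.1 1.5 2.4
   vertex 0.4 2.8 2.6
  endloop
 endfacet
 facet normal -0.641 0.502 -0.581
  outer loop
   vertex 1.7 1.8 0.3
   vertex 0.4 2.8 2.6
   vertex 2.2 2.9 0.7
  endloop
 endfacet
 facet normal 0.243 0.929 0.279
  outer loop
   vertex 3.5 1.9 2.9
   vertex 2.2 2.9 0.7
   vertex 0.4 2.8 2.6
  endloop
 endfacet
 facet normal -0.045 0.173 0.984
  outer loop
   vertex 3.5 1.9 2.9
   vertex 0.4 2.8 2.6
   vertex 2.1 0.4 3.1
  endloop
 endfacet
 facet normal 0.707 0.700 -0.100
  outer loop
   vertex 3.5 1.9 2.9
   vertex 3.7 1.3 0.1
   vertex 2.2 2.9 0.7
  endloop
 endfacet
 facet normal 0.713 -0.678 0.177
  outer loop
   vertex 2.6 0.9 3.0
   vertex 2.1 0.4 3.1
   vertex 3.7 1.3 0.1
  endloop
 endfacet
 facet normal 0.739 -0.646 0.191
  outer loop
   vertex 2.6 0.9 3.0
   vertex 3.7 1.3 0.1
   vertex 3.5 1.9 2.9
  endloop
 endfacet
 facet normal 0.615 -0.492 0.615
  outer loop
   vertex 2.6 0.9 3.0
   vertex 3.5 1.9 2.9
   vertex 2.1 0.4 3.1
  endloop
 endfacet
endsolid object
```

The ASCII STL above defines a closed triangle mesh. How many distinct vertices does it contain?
8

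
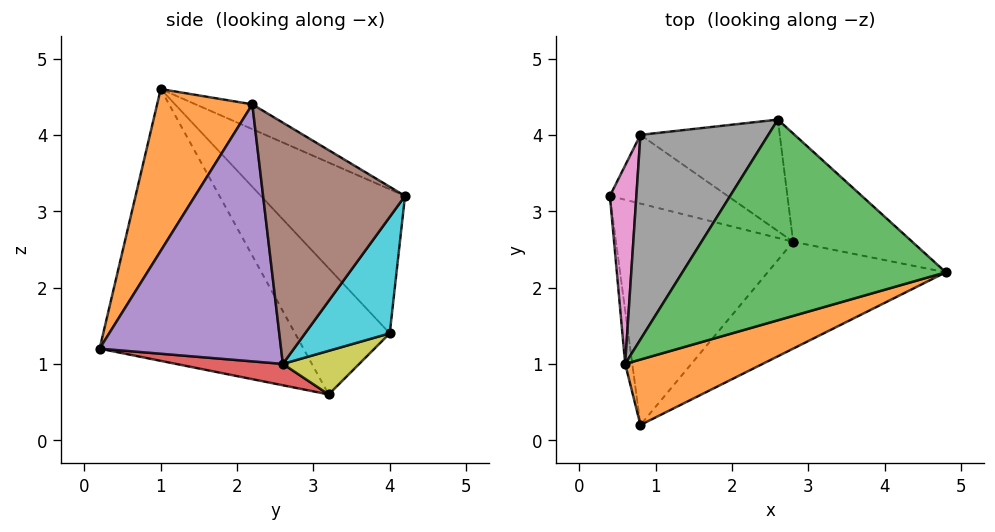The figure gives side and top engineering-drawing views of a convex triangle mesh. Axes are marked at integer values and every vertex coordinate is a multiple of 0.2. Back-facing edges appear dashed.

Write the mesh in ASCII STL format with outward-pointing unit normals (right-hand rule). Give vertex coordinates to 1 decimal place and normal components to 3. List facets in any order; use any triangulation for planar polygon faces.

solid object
 facet normal -0.990 -0.137 -0.026
  outer loop
   vertex 0.6 1.0 4.6
   vertex 0.4 3.2 0.6
   vertex 0.8 0.2 1.2
  endloop
 endfacet
 facet normal 0.277 -0.931 0.235
  outer loop
   vertex 0.6 1.0 4.6
   vertex 0.8 0.2 1.2
   vertex 4.8 2.2 4.4
  endloop
 endfacet
 facet normal -0.084 0.443 0.893
  outer loop
   vertex 2.6 4.2 3.2
   vertex 0.6 1.0 4.6
   vertex 4.8 2.2 4.4
  endloop
 endfacet
 facet normal 0.118 -0.180 -0.977
  outer loop
   vertex 2.8 2.6 1.0
   vertex 0.8 0.2 1.2
   vertex 0.4 3.2 0.6
  endloop
 endfacet
 facet normal 0.663 -0.591 -0.460
  outer loop
   vertex 2.8 2.6 1.0
   vertex 4.8 2.2 4.4
   vertex 0.8 0.2 1.2
  endloop
 endfacet
 facet normal 0.727 0.585 -0.359
  outer loop
   vertex 2.8 2.6 1.0
   vertex 2.6 4.2 3.2
   vertex 4.8 2.2 4.4
  endloop
 endfacet
 facet normal -0.941 0.273 0.197
  outer loop
   vertex 0.8 4.0 1.4
   vertex 0.4 3.2 0.6
   vertex 0.6 1.0 4.6
  endloop
 endfacet
 facet normal -0.596 0.604 0.529
  outer loop
   vertex 0.8 4.0 1.4
   vertex 0.6 1.0 4.6
   vertex 2.6 4.2 3.2
  endloop
 endfacet
 facet normal 0.276 0.607 -0.745
  outer loop
   vertex 0.8 4.0 1.4
   vertex 2.8 2.6 1.0
   vertex 0.4 3.2 0.6
  endloop
 endfacet
 facet normal 0.424 0.750 -0.507
  outer loop
   vertex 0.8 4.0 1.4
   vertex 2.6 4.2 3.2
   vertex 2.8 2.6 1.0
  endloop
 endfacet
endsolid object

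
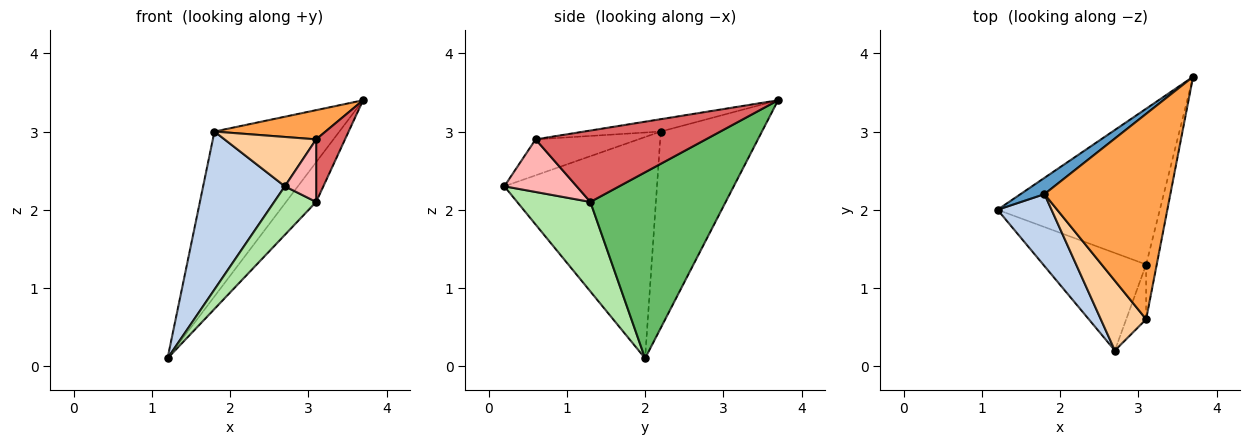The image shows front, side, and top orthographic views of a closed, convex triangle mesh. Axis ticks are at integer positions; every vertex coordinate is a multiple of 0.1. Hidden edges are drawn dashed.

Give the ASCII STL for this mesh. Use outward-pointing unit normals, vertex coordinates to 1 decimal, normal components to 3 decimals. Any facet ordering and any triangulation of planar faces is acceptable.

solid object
 facet normal -0.628 0.775 0.076
  outer loop
   vertex 1.8 2.2 3.0
   vertex 3.7 3.7 3.4
   vertex 1.2 2.0 0.1
  endloop
 endfacet
 facet normal -0.862 -0.461 0.210
  outer loop
   vertex 1.8 2.2 3.0
   vertex 1.2 2.0 0.1
   vertex 2.7 0.2 2.3
  endloop
 endfacet
 facet normal -0.097 -0.140 0.985
  outer loop
   vertex 3.1 0.6 2.9
   vertex 3.7 3.7 3.4
   vertex 1.8 2.2 3.0
  endloop
 endfacet
 facet normal -0.544 -0.485 0.685
  outer loop
   vertex 3.1 0.6 2.9
   vertex 1.8 2.2 3.0
   vertex 2.7 0.2 2.3
  endloop
 endfacet
 facet normal 0.743 0.165 -0.648
  outer loop
   vertex 3.1 1.3 2.1
   vertex 1.2 2.0 0.1
   vertex 3.7 3.7 3.4
  endloop
 endfacet
 facet normal 0.614 -0.352 -0.707
  outer loop
   vertex 3.1 1.3 2.1
   vertex 2.7 0.2 2.3
   vertex 1.2 2.0 0.1
  endloop
 endfacet
 facet normal 0.976 -0.165 -0.145
  outer loop
   vertex 3.1 1.3 2.1
   vertex 3.7 3.7 3.4
   vertex 3.1 0.6 2.9
  endloop
 endfacet
 facet normal 0.867 -0.375 -0.328
  outer loop
   vertex 3.1 1.3 2.1
   vertex 3.1 0.6 2.9
   vertex 2.7 0.2 2.3
  endloop
 endfacet
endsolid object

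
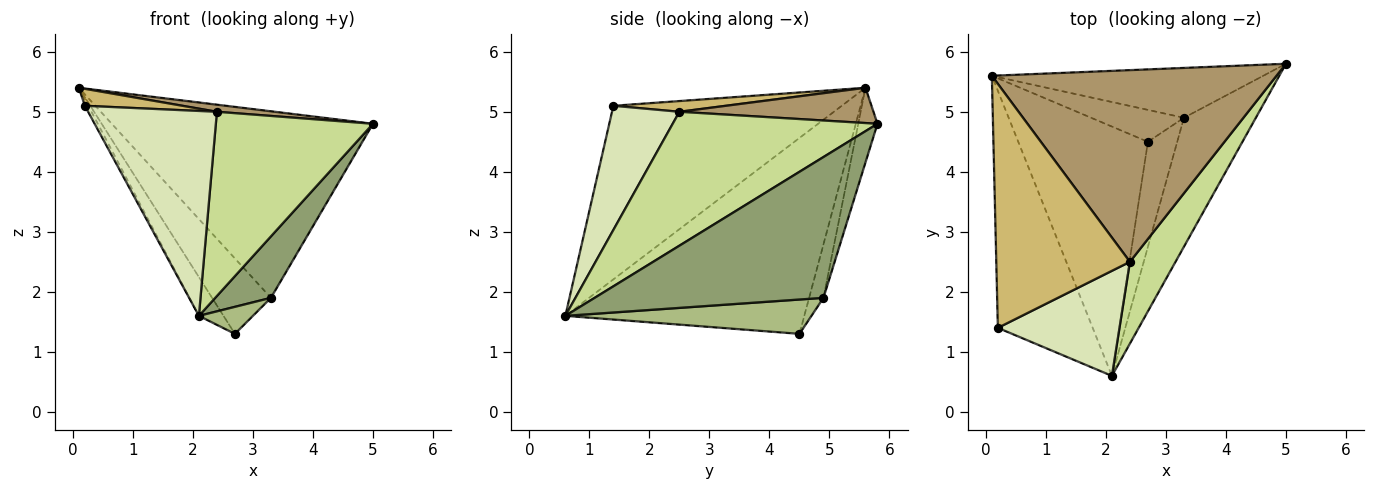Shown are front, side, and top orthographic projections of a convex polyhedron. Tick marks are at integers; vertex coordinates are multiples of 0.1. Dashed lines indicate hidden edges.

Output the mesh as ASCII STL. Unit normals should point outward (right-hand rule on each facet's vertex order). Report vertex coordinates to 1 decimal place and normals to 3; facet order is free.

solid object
 facet normal -0.831 0.086 -0.550
  outer loop
   vertex 2.7 4.5 1.3
   vertex 2.1 0.6 1.6
   vertex 0.1 5.6 5.4
  endloop
 endfacet
 facet normal -0.877 0.013 -0.479
  outer loop
   vertex 0.2 1.4 5.1
   vertex 0.1 5.6 5.4
   vertex 2.1 0.6 1.6
  endloop
 endfacet
 facet normal -0.071 0.964 -0.258
  outer loop
   vertex 3.3 4.9 1.9
   vertex 0.1 5.6 5.4
   vertex 5.0 5.8 4.8
  endloop
 endfacet
 facet normal -0.219 0.899 -0.380
  outer loop
   vertex 3.3 4.9 1.9
   vertex 2.7 4.5 1.3
   vertex 0.1 5.6 5.4
  endloop
 endfacet
 facet normal 0.870 -0.212 -0.444
  outer loop
   vertex 3.3 4.9 1.9
   vertex 5.0 5.8 4.8
   vertex 2.1 0.6 1.6
  endloop
 endfacet
 facet normal 0.750 -0.165 -0.640
  outer loop
   vertex 3.3 4.9 1.9
   vertex 2.1 0.6 1.6
   vertex 2.7 4.5 1.3
  endloop
 endfacet
 facet normal 0.766 -0.588 0.261
  outer loop
   vertex 2.4 2.5 5.0
   vertex 2.1 0.6 1.6
   vertex 5.0 5.8 4.8
  endloop
 endfacet
 facet normal 0.422 -0.807 0.414
  outer loop
   vertex 2.4 2.5 5.0
   vertex 0.2 1.4 5.1
   vertex 2.1 0.6 1.6
  endloop
 endfacet
 facet normal 0.123 -0.037 0.992
  outer loop
   vertex 2.4 2.5 5.0
   vertex 5.0 5.8 4.8
   vertex 0.1 5.6 5.4
  endloop
 endfacet
 facet normal 0.080 -0.069 0.994
  outer loop
   vertex 2.4 2.5 5.0
   vertex 0.1 5.6 5.4
   vertex 0.2 1.4 5.1
  endloop
 endfacet
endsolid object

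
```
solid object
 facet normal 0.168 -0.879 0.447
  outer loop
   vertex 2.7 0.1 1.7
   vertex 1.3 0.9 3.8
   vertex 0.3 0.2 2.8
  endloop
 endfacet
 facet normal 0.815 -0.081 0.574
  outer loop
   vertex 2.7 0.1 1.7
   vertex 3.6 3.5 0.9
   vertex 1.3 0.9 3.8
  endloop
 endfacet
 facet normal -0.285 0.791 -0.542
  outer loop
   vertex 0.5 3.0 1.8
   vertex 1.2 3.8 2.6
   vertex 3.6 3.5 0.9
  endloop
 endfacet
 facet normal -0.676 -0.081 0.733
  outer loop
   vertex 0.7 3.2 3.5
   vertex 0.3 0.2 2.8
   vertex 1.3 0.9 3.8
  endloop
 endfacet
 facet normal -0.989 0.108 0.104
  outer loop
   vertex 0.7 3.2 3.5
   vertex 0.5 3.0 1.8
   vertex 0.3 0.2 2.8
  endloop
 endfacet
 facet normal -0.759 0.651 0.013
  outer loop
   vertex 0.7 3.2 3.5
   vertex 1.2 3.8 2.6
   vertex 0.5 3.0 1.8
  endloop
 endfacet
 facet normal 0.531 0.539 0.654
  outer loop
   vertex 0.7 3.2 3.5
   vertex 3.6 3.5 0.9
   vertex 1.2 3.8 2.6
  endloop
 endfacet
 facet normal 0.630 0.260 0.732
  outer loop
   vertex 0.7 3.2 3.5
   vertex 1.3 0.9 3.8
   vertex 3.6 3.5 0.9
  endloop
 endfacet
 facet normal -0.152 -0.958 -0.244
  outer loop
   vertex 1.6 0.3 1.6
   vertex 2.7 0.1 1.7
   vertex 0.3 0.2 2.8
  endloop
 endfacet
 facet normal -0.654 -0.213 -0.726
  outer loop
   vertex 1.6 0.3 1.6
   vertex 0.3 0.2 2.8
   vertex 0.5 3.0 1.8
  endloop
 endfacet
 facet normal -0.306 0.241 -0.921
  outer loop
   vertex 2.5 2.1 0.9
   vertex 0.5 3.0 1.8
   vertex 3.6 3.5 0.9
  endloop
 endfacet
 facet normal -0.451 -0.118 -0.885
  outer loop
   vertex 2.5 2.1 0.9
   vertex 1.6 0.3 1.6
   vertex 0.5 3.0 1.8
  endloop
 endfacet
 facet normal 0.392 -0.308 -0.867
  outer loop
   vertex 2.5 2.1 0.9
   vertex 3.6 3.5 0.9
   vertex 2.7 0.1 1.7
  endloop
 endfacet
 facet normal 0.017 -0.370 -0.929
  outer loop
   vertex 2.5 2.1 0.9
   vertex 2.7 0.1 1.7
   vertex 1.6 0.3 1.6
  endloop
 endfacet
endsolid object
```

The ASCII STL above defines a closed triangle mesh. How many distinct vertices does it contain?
9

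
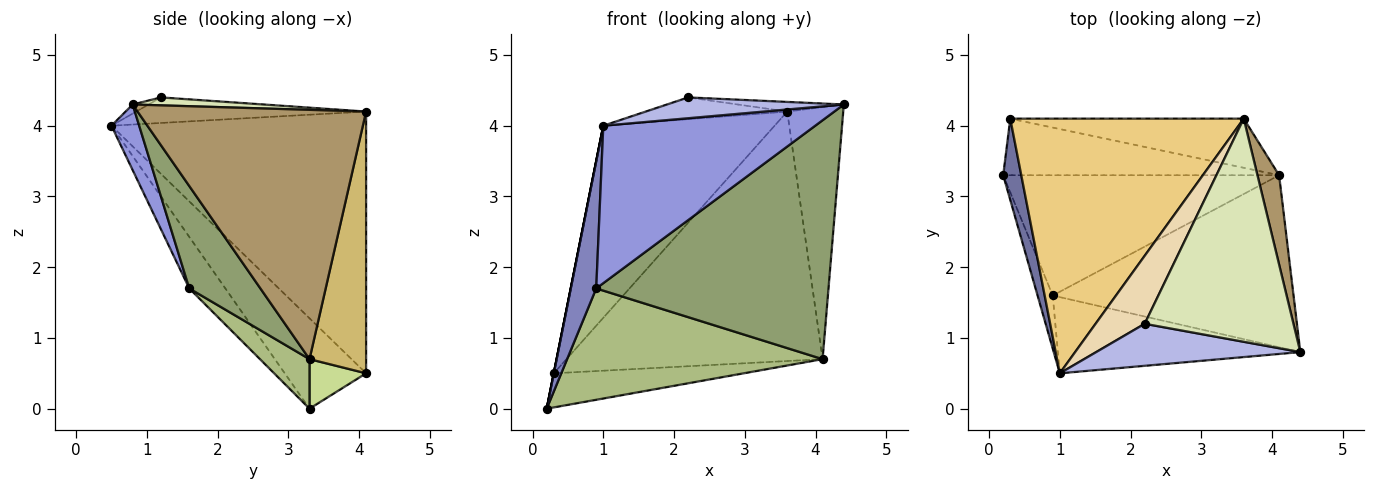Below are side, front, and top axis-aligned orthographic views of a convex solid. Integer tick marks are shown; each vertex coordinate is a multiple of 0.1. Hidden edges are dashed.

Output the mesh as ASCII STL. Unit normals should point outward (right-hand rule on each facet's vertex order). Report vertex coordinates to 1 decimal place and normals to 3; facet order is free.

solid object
 facet normal -0.981 0.000 0.196
  outer loop
   vertex 0.3 4.1 0.5
   vertex 0.2 3.3 0.0
   vertex 1.0 0.5 4.0
  endloop
 endfacet
 facet normal -0.794 -0.561 -0.234
  outer loop
   vertex 0.9 1.6 1.7
   vertex 1.0 0.5 4.0
   vertex 0.2 3.3 0.0
  endloop
 endfacet
 facet normal 0.117 -0.894 -0.433
  outer loop
   vertex 0.9 1.6 1.7
   vertex 4.4 0.8 4.3
   vertex 1.0 0.5 4.0
  endloop
 endfacet
 facet normal -0.040 -0.443 0.895
  outer loop
   vertex 2.2 1.2 4.4
   vertex 1.0 0.5 4.0
   vertex 4.4 0.8 4.3
  endloop
 endfacet
 facet normal 0.241 -0.788 -0.567
  outer loop
   vertex 4.1 3.3 0.7
   vertex 4.4 0.8 4.3
   vertex 0.9 1.6 1.7
  endloop
 endfacet
 facet normal 0.131 -0.674 -0.727
  outer loop
   vertex 4.1 3.3 0.7
   vertex 0.9 1.6 1.7
   vertex 0.2 3.3 0.0
  endloop
 endfacet
 facet normal 0.152 0.510 -0.847
  outer loop
   vertex 4.1 3.3 0.7
   vertex 0.2 3.3 0.0
   vertex 0.3 4.1 0.5
  endloop
 endfacet
 facet normal 0.053 0.043 0.998
  outer loop
   vertex 3.6 4.1 4.2
   vertex 2.2 1.2 4.4
   vertex 4.4 0.8 4.3
  endloop
 endfacet
 facet normal 0.968 0.237 0.084
  outer loop
   vertex 3.6 4.1 4.2
   vertex 4.4 0.8 4.3
   vertex 4.1 3.3 0.7
  endloop
 endfacet
 facet normal 0.212 0.959 -0.189
  outer loop
   vertex 3.6 4.1 4.2
   vertex 4.1 3.3 0.7
   vertex 0.3 4.1 0.5
  endloop
 endfacet
 facet normal -0.667 0.449 0.595
  outer loop
   vertex 3.6 4.1 4.2
   vertex 0.3 4.1 0.5
   vertex 1.0 0.5 4.0
  endloop
 endfacet
 facet normal -0.444 0.273 0.853
  outer loop
   vertex 3.6 4.1 4.2
   vertex 1.0 0.5 4.0
   vertex 2.2 1.2 4.4
  endloop
 endfacet
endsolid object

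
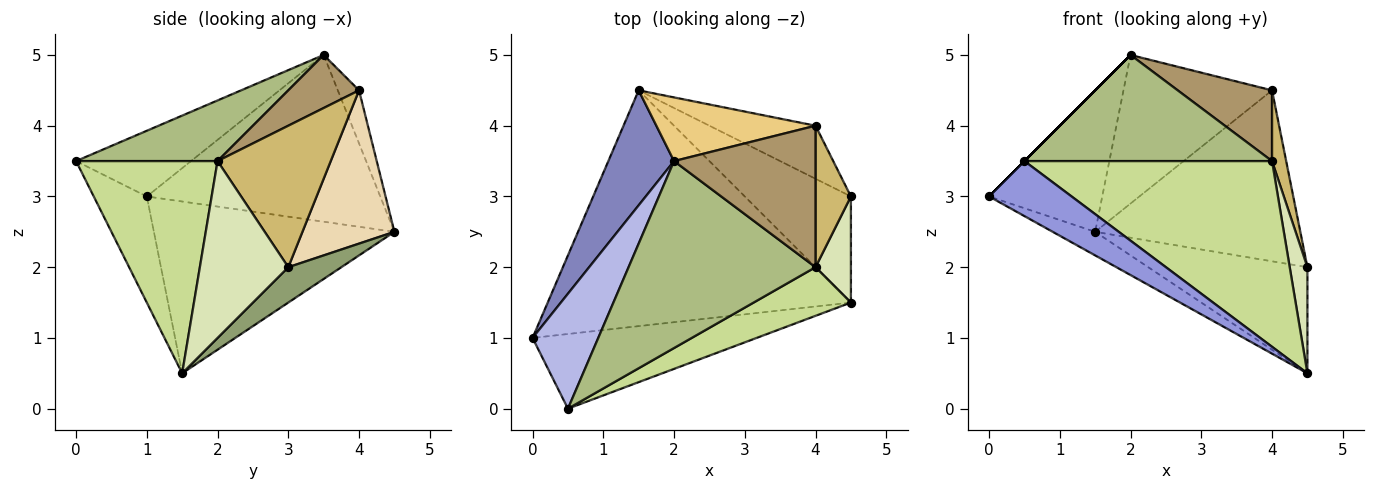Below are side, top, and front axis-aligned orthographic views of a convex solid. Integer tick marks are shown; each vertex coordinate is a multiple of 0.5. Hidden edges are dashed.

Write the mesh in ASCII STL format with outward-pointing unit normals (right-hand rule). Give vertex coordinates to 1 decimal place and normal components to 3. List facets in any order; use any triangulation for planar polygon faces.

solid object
 facet normal -0.491 0.087 -0.867
  outer loop
   vertex 1.5 4.5 2.5
   vertex 4.5 1.5 0.5
   vertex 0.0 1.0 3.0
  endloop
 endfacet
 facet normal -0.848 0.411 0.334
  outer loop
   vertex 2.0 3.5 5.0
   vertex 1.5 4.5 2.5
   vertex 0.0 1.0 3.0
  endloop
 endfacet
 facet normal -0.356 -0.554 -0.752
  outer loop
   vertex 0.5 0.0 3.5
   vertex 0.0 1.0 3.0
   vertex 4.5 1.5 0.5
  endloop
 endfacet
 facet normal -0.707 0.000 0.707
  outer loop
   vertex 0.5 0.0 3.5
   vertex 2.0 3.5 5.0
   vertex 0.0 1.0 3.0
  endloop
 endfacet
 facet normal 0.229 0.688 -0.688
  outer loop
   vertex 4.5 3.0 2.0
   vertex 4.5 1.5 0.5
   vertex 1.5 4.5 2.5
  endloop
 endfacet
 facet normal 0.271 -0.475 0.837
  outer loop
   vertex 4.0 2.0 3.5
   vertex 2.0 3.5 5.0
   vertex 0.5 0.0 3.5
  endloop
 endfacet
 facet normal 0.484 -0.847 0.222
  outer loop
   vertex 4.0 2.0 3.5
   vertex 0.5 0.0 3.5
   vertex 4.5 1.5 0.5
  endloop
 endfacet
 facet normal 0.962 -0.192 0.192
  outer loop
   vertex 4.0 2.0 3.5
   vertex 4.5 1.5 0.5
   vertex 4.5 3.0 2.0
  endloop
 endfacet
 facet normal 0.318 -0.424 0.848
  outer loop
   vertex 4.0 4.0 4.5
   vertex 2.0 3.5 5.0
   vertex 4.0 2.0 3.5
  endloop
 endfacet
 facet normal 0.963 -0.120 0.241
  outer loop
   vertex 4.0 4.0 4.5
   vertex 4.0 2.0 3.5
   vertex 4.5 3.0 2.0
  endloop
 endfacet
 facet normal -0.130 0.911 0.391
  outer loop
   vertex 4.0 4.0 4.5
   vertex 1.5 4.5 2.5
   vertex 2.0 3.5 5.0
  endloop
 endfacet
 facet normal 0.394 0.878 -0.272
  outer loop
   vertex 4.0 4.0 4.5
   vertex 4.5 3.0 2.0
   vertex 1.5 4.5 2.5
  endloop
 endfacet
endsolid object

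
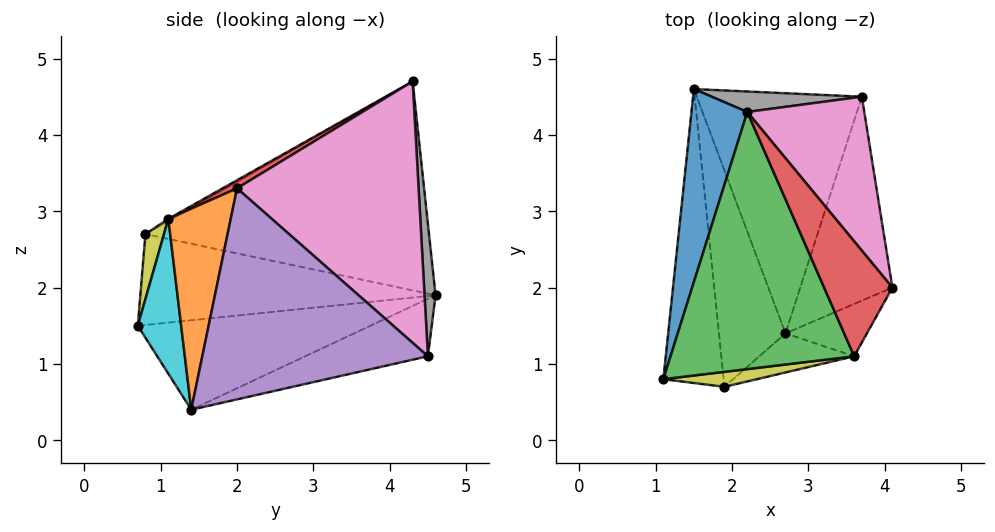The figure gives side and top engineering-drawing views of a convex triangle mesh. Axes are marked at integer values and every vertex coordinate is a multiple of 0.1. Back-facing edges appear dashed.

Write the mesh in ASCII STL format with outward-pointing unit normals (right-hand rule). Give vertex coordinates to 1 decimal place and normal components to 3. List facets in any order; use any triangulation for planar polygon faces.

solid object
 facet normal -0.955 0.154 0.255
  outer loop
   vertex 2.2 4.3 4.7
   vertex 1.5 4.6 1.9
   vertex 1.1 0.8 2.7
  endloop
 endfacet
 facet normal 0.875 -0.329 -0.355
  outer loop
   vertex 3.6 1.1 2.9
   vertex 2.7 1.4 0.4
   vertex 4.1 2.0 3.3
  endloop
 endfacet
 facet normal -0.010 -0.494 0.870
  outer loop
   vertex 3.6 1.1 2.9
   vertex 2.2 4.3 4.7
   vertex 1.1 0.8 2.7
  endloop
 endfacet
 facet normal 0.105 -0.452 0.886
  outer loop
   vertex 3.6 1.1 2.9
   vertex 4.1 2.0 3.3
   vertex 2.2 4.3 4.7
  endloop
 endfacet
 facet normal 0.898 -0.201 -0.392
  outer loop
   vertex 3.7 4.5 1.1
   vertex 4.1 2.0 3.3
   vertex 2.7 1.4 0.4
  endloop
 endfacet
 facet normal -0.313 0.304 -0.900
  outer loop
   vertex 3.7 4.5 1.1
   vertex 2.7 1.4 0.4
   vertex 1.5 4.6 1.9
  endloop
 endfacet
 facet normal 0.815 0.451 0.364
  outer loop
   vertex 3.7 4.5 1.1
   vertex 2.2 4.3 4.7
   vertex 4.1 2.0 3.3
  endloop
 endfacet
 facet normal 0.077 0.993 0.087
  outer loop
   vertex 3.7 4.5 1.1
   vertex 1.5 4.6 1.9
   vertex 2.2 4.3 4.7
  endloop
 endfacet
 facet normal 0.106 -0.983 0.152
  outer loop
   vertex 1.9 0.7 1.5
   vertex 3.6 1.1 2.9
   vertex 1.1 0.8 2.7
  endloop
 endfacet
 facet normal 0.415 -0.874 -0.254
  outer loop
   vertex 1.9 0.7 1.5
   vertex 2.7 1.4 0.4
   vertex 3.6 1.1 2.9
  endloop
 endfacet
 facet normal -0.833 -0.029 -0.553
  outer loop
   vertex 1.9 0.7 1.5
   vertex 1.1 0.8 2.7
   vertex 1.5 4.6 1.9
  endloop
 endfacet
 facet normal -0.802 -0.021 -0.597
  outer loop
   vertex 1.9 0.7 1.5
   vertex 1.5 4.6 1.9
   vertex 2.7 1.4 0.4
  endloop
 endfacet
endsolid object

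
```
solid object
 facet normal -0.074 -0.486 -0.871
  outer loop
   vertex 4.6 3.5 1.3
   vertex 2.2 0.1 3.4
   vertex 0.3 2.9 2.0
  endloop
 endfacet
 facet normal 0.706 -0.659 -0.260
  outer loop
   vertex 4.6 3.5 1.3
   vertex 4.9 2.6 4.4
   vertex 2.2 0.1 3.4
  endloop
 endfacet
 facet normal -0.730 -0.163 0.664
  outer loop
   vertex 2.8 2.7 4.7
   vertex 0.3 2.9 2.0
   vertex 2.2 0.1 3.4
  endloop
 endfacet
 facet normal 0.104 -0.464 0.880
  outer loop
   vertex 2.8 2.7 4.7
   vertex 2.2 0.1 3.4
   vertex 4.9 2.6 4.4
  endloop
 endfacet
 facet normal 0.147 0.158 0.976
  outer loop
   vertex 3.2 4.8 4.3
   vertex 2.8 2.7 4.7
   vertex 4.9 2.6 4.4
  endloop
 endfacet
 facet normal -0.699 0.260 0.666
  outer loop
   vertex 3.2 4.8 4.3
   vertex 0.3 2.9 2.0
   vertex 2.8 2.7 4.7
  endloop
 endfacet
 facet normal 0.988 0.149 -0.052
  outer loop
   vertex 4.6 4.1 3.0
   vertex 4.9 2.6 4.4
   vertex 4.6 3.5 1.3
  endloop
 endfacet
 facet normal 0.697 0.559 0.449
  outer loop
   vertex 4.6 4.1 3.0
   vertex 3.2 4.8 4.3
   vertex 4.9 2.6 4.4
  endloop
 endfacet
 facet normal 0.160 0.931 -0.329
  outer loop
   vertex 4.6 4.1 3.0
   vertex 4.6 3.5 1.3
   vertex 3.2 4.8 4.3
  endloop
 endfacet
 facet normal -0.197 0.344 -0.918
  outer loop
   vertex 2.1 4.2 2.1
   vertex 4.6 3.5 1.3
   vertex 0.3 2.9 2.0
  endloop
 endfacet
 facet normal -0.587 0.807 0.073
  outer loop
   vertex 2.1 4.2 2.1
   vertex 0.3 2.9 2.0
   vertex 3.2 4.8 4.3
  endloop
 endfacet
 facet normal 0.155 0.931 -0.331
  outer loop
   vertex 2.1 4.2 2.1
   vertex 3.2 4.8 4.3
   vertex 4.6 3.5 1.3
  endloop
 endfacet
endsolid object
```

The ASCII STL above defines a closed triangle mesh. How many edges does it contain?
18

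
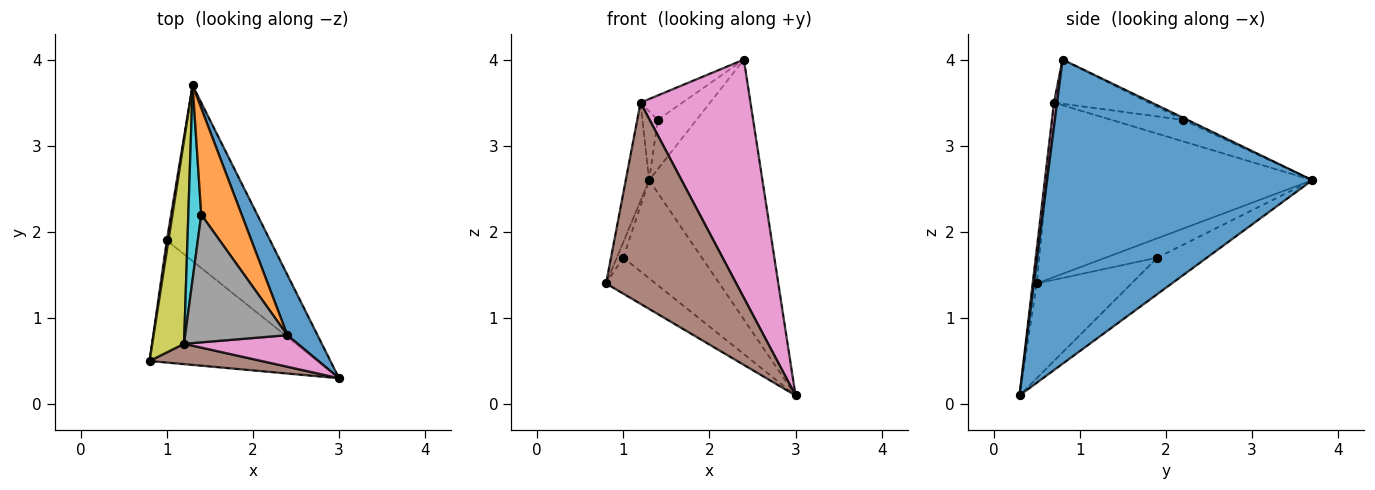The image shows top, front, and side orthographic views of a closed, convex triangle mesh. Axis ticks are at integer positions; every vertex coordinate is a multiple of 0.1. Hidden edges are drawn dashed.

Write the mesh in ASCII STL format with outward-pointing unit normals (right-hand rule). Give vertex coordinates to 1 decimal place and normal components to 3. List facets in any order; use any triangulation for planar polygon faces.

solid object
 facet normal 0.916 0.391 0.091
  outer loop
   vertex 2.4 0.8 4.0
   vertex 3.0 0.3 0.1
   vertex 1.3 3.7 2.6
  endloop
 endfacet
 facet normal -0.047 0.420 0.906
  outer loop
   vertex 1.4 2.2 3.3
   vertex 2.4 0.8 4.0
   vertex 1.3 3.7 2.6
  endloop
 endfacet
 facet normal -0.476 0.249 -0.844
  outer loop
   vertex 1.0 1.9 1.7
   vertex 3.0 0.3 0.1
   vertex 0.8 0.5 1.4
  endloop
 endfacet
 facet normal -0.989 0.124 0.082
  outer loop
   vertex 1.0 1.9 1.7
   vertex 0.8 0.5 1.4
   vertex 1.3 3.7 2.6
  endloop
 endfacet
 facet normal -0.294 0.466 -0.834
  outer loop
   vertex 1.0 1.9 1.7
   vertex 1.3 3.7 2.6
   vertex 3.0 0.3 0.1
  endloop
 endfacet
 facet normal -0.031 -0.994 0.101
  outer loop
   vertex 1.2 0.7 3.5
   vertex 0.8 0.5 1.4
   vertex 3.0 0.3 0.1
  endloop
 endfacet
 facet normal 0.028 -0.991 0.131
  outer loop
   vertex 1.2 0.7 3.5
   vertex 3.0 0.3 0.1
   vertex 2.4 0.8 4.0
  endloop
 endfacet
 facet normal -0.391 0.173 0.904
  outer loop
   vertex 1.2 0.7 3.5
   vertex 2.4 0.8 4.0
   vertex 1.4 2.2 3.3
  endloop
 endfacet
 facet normal -0.980 0.086 0.178
  outer loop
   vertex 1.2 0.7 3.5
   vertex 1.3 3.7 2.6
   vertex 0.8 0.5 1.4
  endloop
 endfacet
 facet normal -0.843 0.180 0.506
  outer loop
   vertex 1.2 0.7 3.5
   vertex 1.4 2.2 3.3
   vertex 1.3 3.7 2.6
  endloop
 endfacet
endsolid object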